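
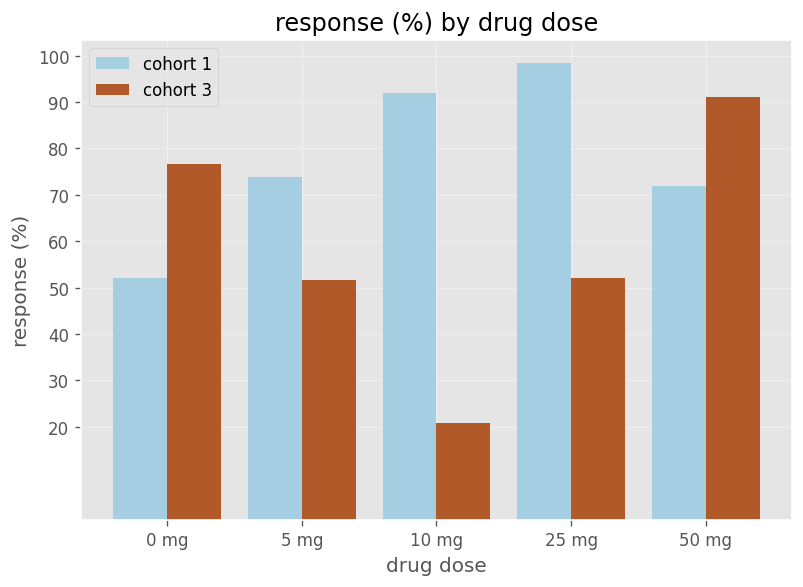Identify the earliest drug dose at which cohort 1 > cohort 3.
0 mg: cohort 1 ≈ 50 vs cohort 3 ≈ 80 (not yet); 5 mg: cohort 1 ≈ 70 vs cohort 3 ≈ 50 (first crossover).

5 mg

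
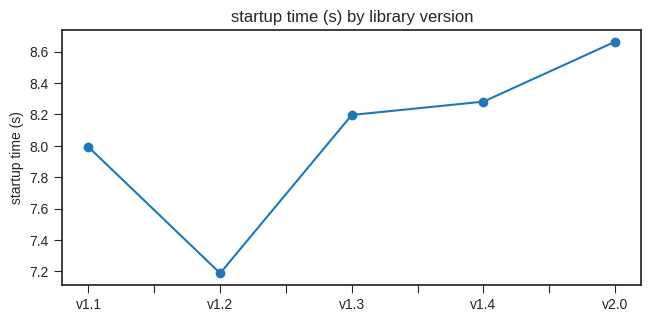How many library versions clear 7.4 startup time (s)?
Above 7.4: v1.1, v1.3, v1.4, v2.0.

4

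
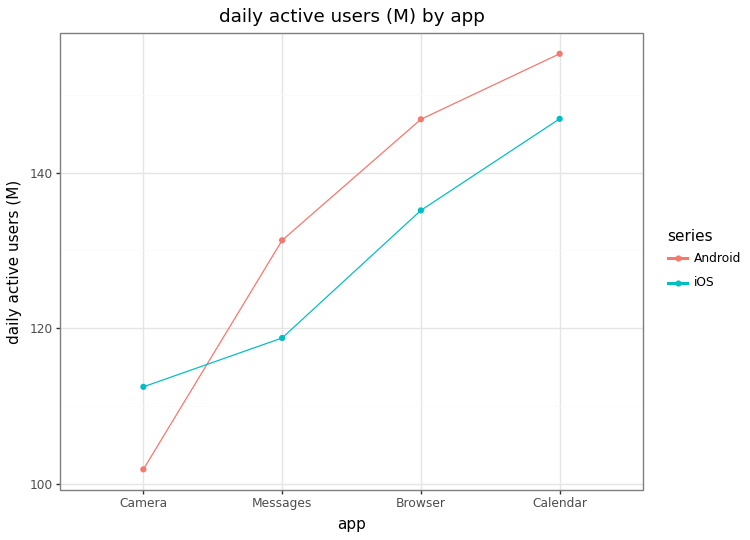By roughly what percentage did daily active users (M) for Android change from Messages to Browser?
≈ +11.5%

Messages ≈ 130, Browser ≈ 145; (145 − 130) / 130 ≈ +11.5%.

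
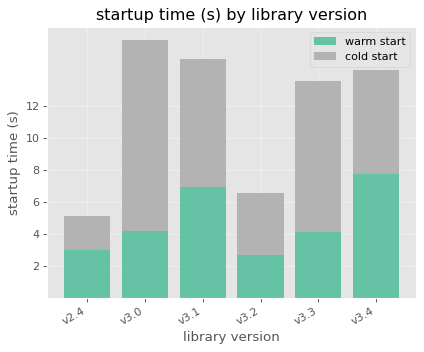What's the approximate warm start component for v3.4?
≈ 8

warm start top ≈ 8, bottom ≈ 0; segment ≈ 8.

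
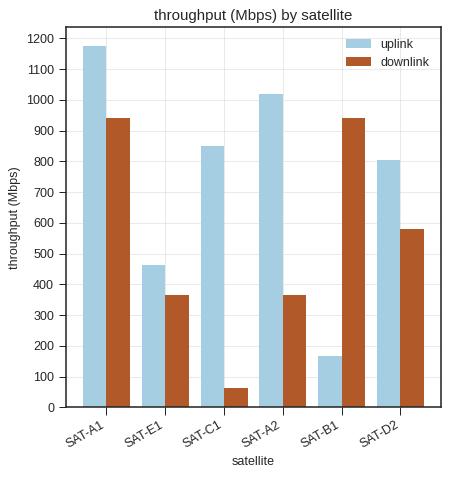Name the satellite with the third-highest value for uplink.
SAT-C1

Top 4 for uplink: SAT-A1 ≈ 1200, SAT-A2 ≈ 1000, SAT-C1 ≈ 900, SAT-D2 ≈ 800.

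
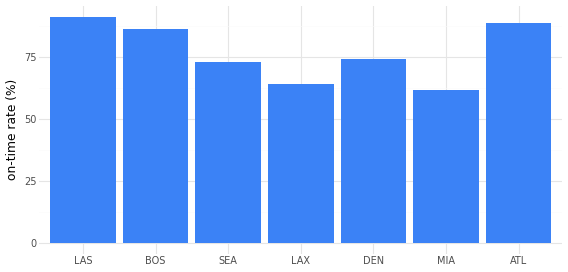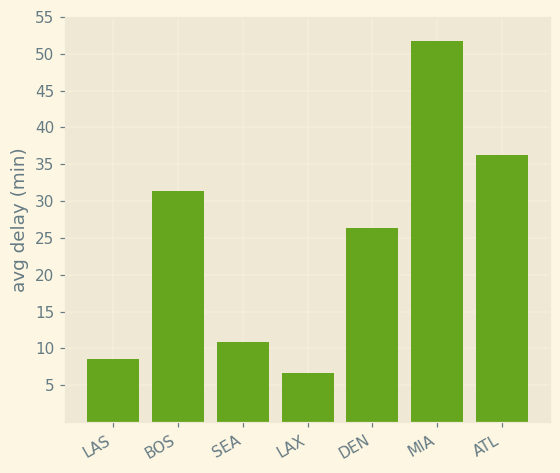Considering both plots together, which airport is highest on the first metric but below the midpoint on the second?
LAS

Chart 2 median avg delay (min) ≈ 25; below-median airports: LAS, SEA, LAX. Among those, LAS has the highest on-time rate (%) (≈ 90).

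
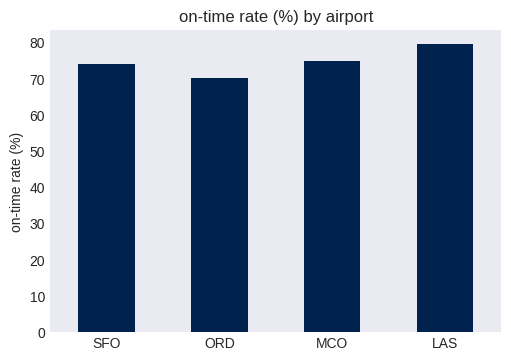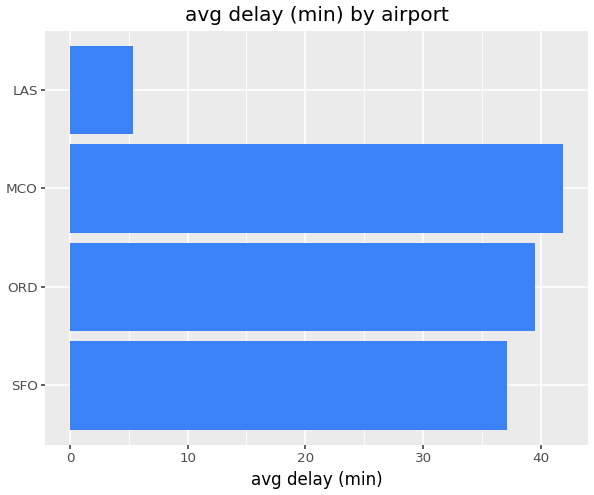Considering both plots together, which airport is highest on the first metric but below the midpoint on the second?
Chart 2 median avg delay (min) ≈ 40; below-median airports: SFO, LAS. Among those, LAS has the highest on-time rate (%) (≈ 80).

LAS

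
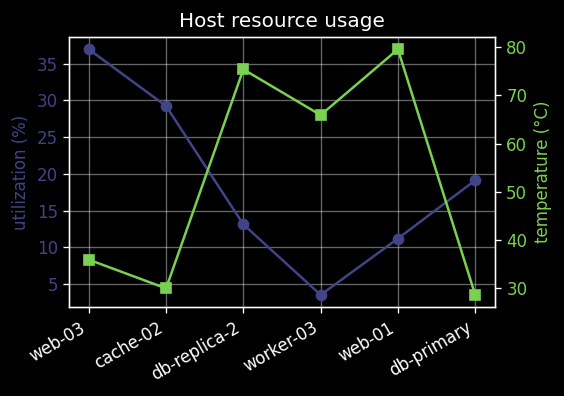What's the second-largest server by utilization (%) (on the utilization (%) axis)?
cache-02

Top 3 (on the utilization (%) axis): web-03 ≈ 35, cache-02 ≈ 30, db-primary ≈ 20.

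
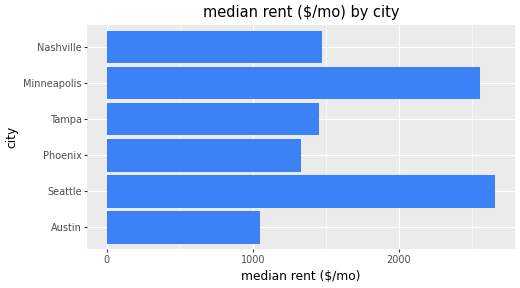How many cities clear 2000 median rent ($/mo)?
Above 2000: Seattle, Minneapolis.

2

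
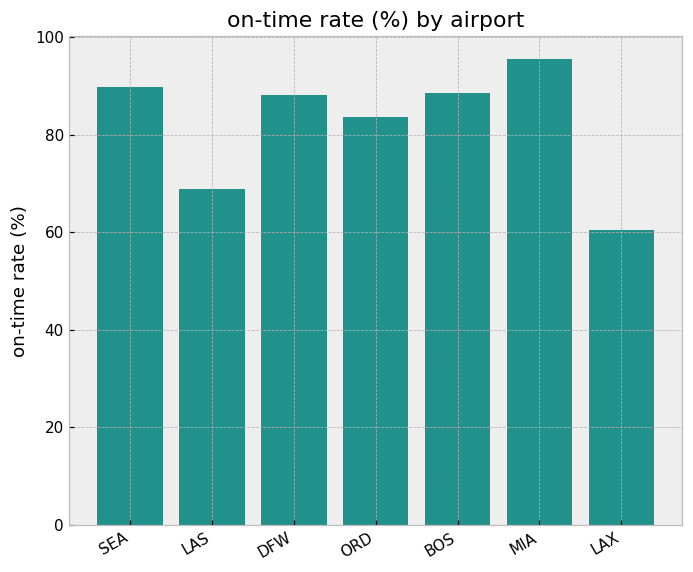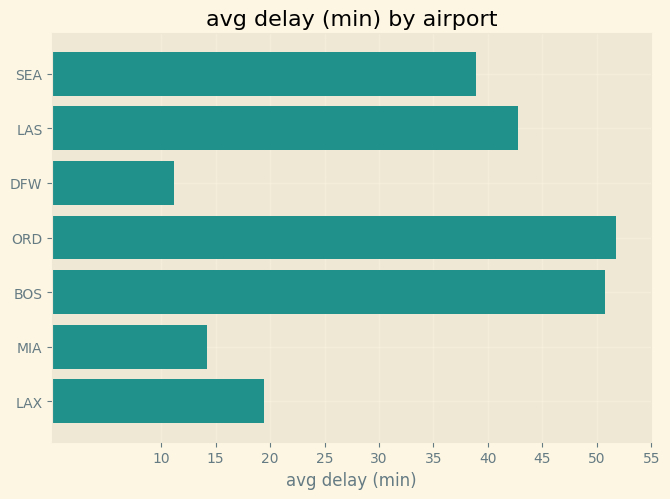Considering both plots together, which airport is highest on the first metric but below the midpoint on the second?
Chart 2 median avg delay (min) ≈ 40; below-median airports: DFW, MIA, LAX. Among those, MIA has the highest on-time rate (%) (≈ 100).

MIA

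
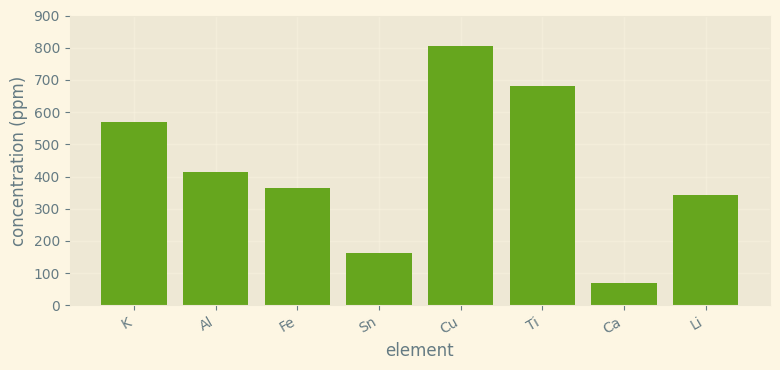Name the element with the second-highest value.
Ti

Top 3: Cu ≈ 800, Ti ≈ 700, K ≈ 600.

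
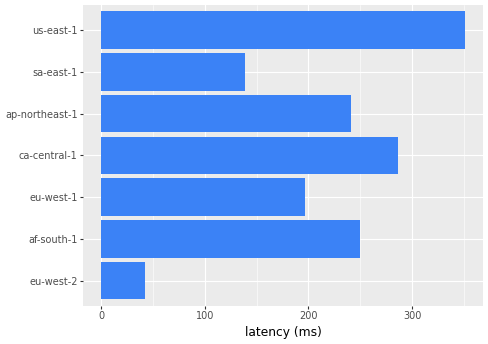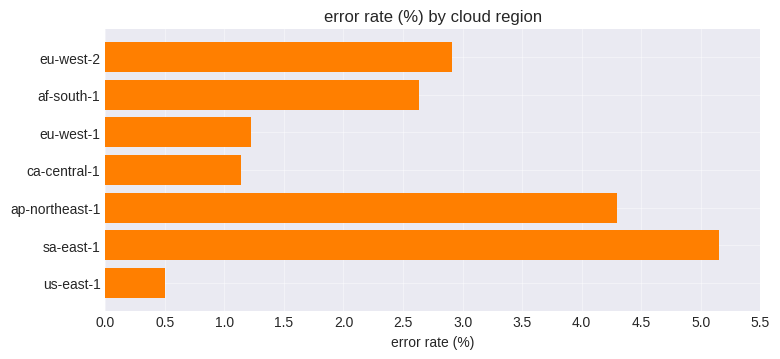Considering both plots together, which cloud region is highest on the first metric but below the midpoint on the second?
us-east-1

Chart 2 median error rate (%) ≈ 2.5; below-median cloud regions: eu-west-1, ca-central-1, us-east-1. Among those, us-east-1 has the highest latency (ms) (≈ 350).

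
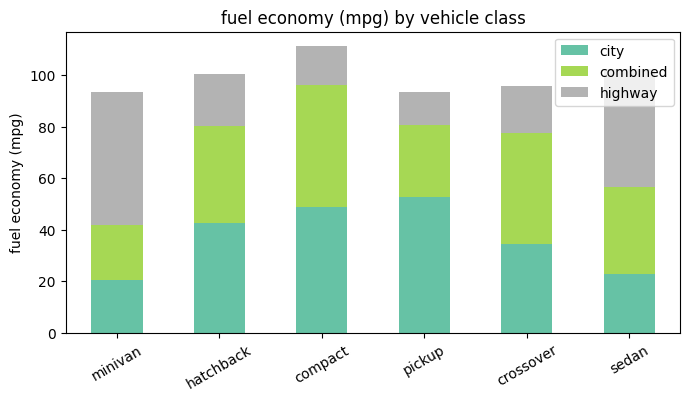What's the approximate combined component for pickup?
≈ 30

combined top ≈ 80, bottom ≈ 50; segment ≈ 30.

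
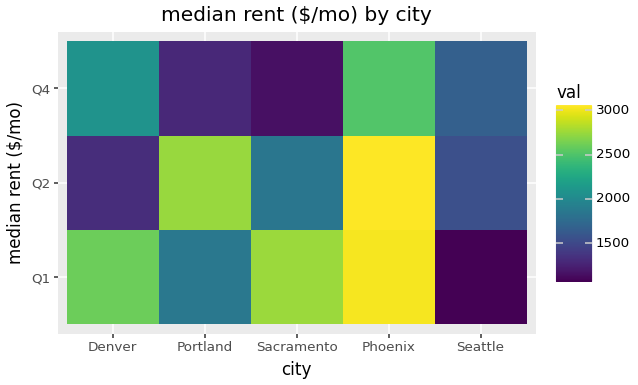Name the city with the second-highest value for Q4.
Top 3 for Q4: Phoenix ≈ 2600, Denver ≈ 2000, Seattle ≈ 1600.

Denver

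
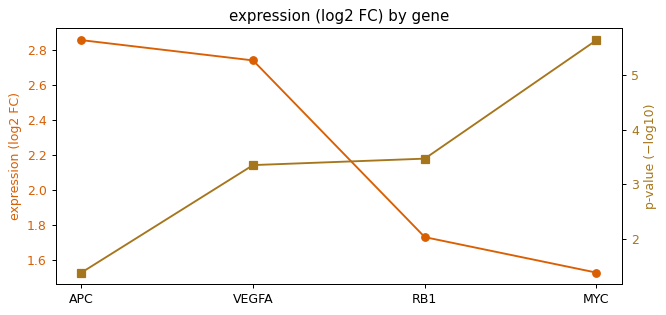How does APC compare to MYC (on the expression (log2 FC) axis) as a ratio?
≈ 1.75×

APC ≈ 2.8, MYC ≈ 1.6; 2.8/1.6 ≈ 1.75.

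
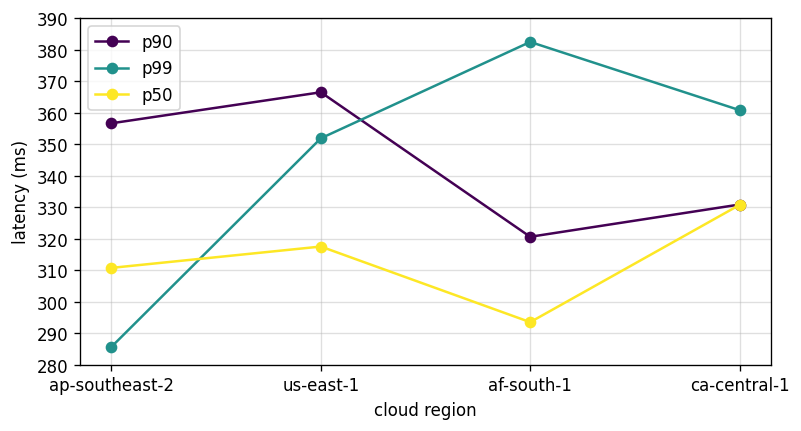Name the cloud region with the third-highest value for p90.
ca-central-1

Top 4 for p90: us-east-1 ≈ 370, ap-southeast-2 ≈ 360, ca-central-1 ≈ 330, af-south-1 ≈ 320.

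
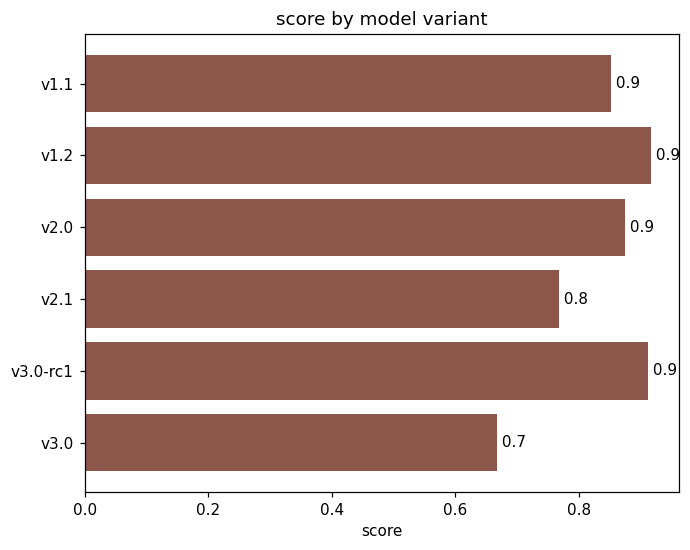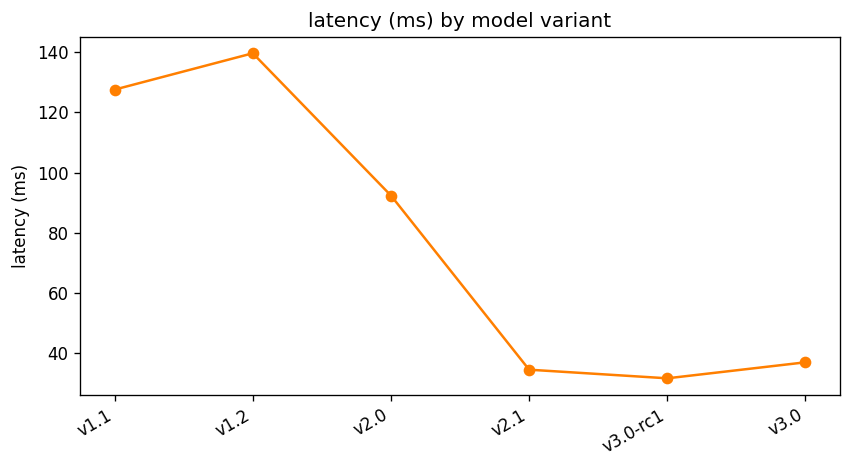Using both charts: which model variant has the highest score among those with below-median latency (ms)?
Chart 2 median latency (ms) ≈ 60; below-median model variants: v2.1, v3.0-rc1, v3.0. Among those, v3.0-rc1 has the highest score (≈ 0.9).

v3.0-rc1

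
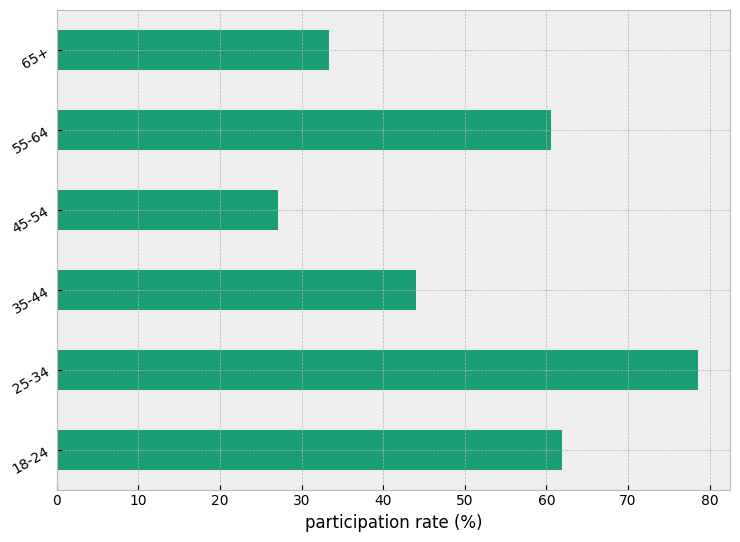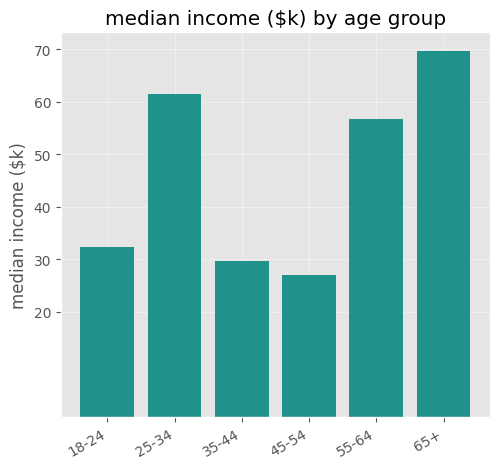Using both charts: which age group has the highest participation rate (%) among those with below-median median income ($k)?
18-24

Chart 2 median median income ($k) ≈ 40; below-median age groups: 18-24, 35-44, 45-54. Among those, 18-24 has the highest participation rate (%) (≈ 60).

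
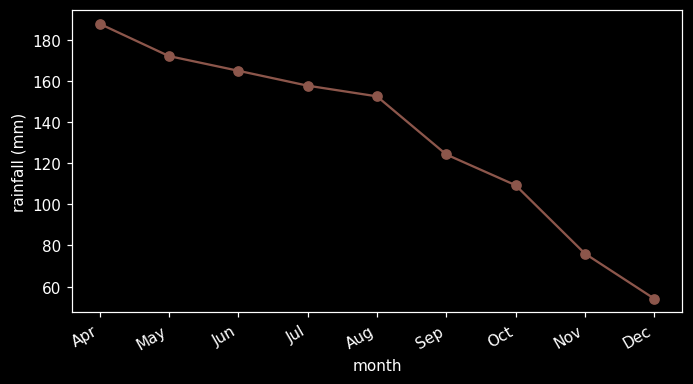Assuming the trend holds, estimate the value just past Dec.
Last three: 100, 80, 60 → slope ≈ -20/step → next ≈ 40.

≈ 40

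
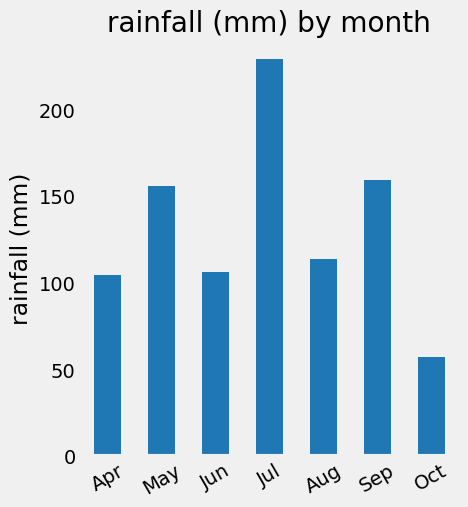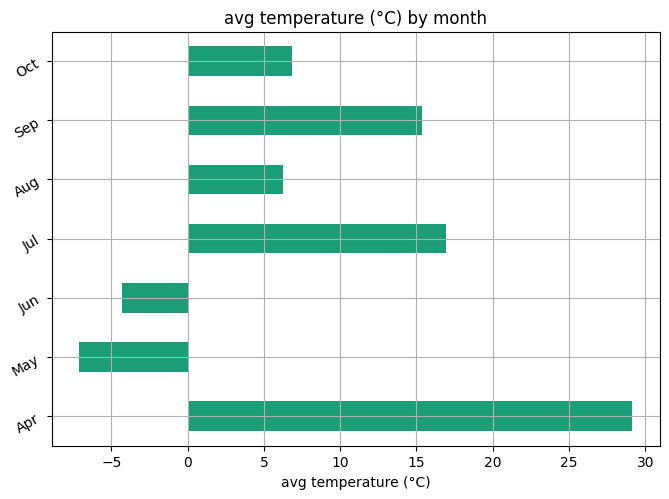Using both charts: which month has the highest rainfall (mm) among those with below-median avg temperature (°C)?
May

Chart 2 median avg temperature (°C) ≈ 5; below-median months: May, Jun, Aug. Among those, May has the highest rainfall (mm) (≈ 150).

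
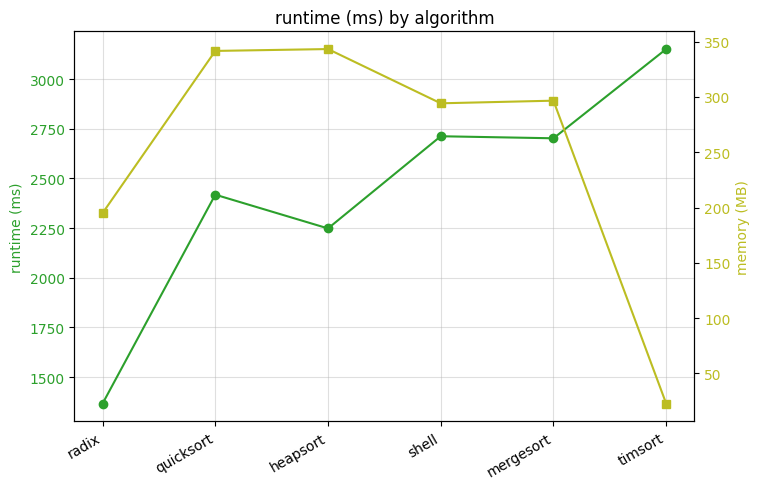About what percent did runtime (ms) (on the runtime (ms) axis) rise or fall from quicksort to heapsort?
quicksort ≈ 2400, heapsort ≈ 2200; (2200 − 2400) / 2400 ≈ -8.3%.

≈ -8.3%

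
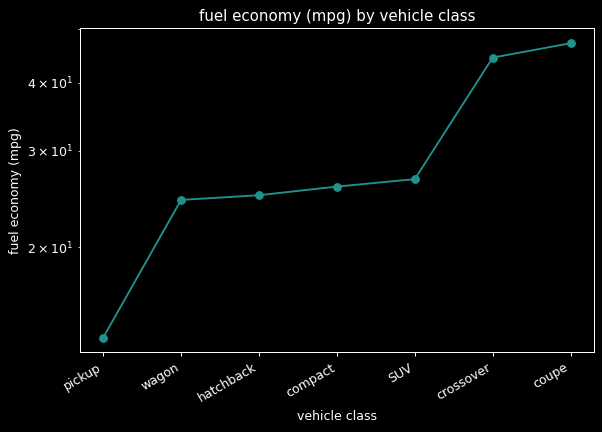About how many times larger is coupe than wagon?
≈ 1.8×

coupe ≈ 45, wagon ≈ 25; 45/25 ≈ 1.8.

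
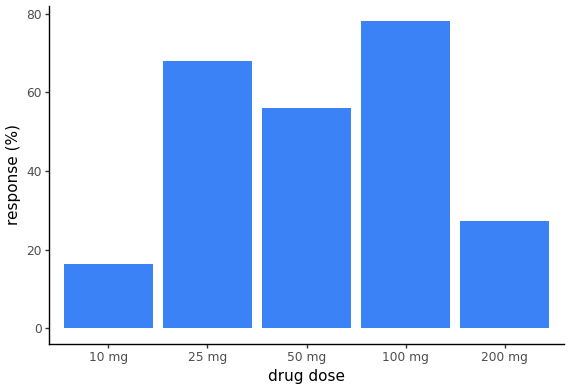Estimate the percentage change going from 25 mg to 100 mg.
25 mg ≈ 70, 100 mg ≈ 80; (80 − 70) / 70 ≈ +14.3%.

≈ +14.3%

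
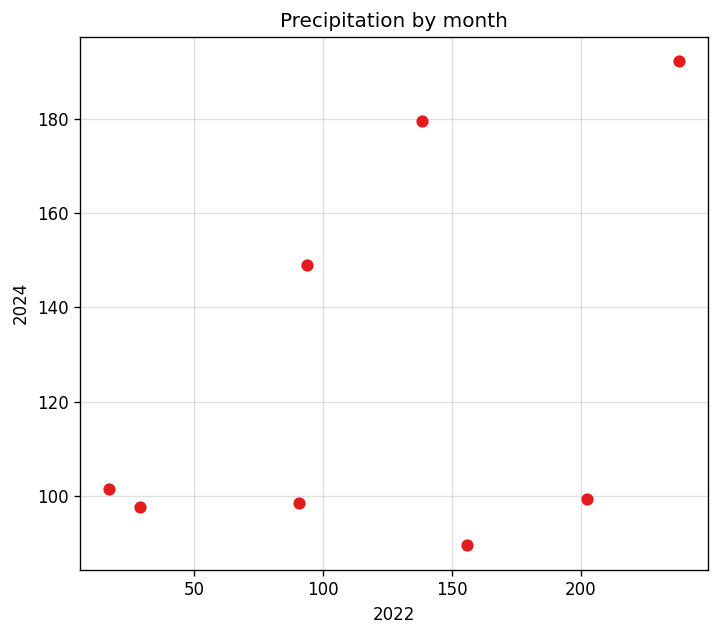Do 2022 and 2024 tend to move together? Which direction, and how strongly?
Points are positively correlated; moderate (|r| ≈ 0.5).

positive, moderate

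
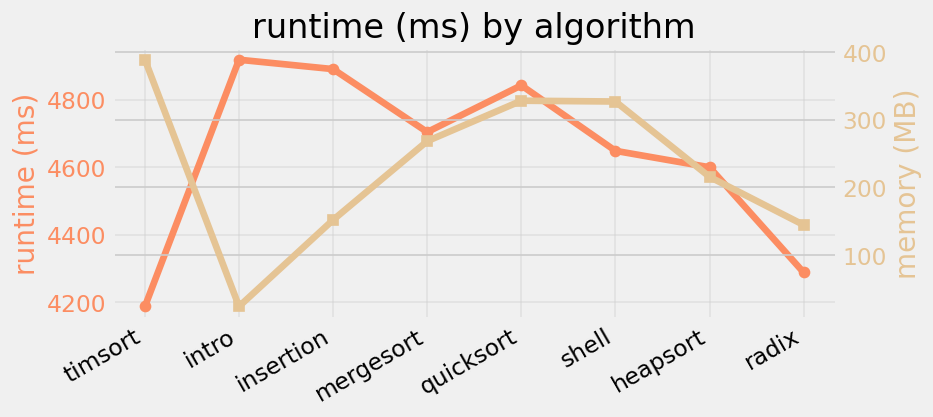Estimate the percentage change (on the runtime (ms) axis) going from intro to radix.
intro ≈ 4900, radix ≈ 4300; (4300 − 4900) / 4900 ≈ -12.2%.

≈ -12.2%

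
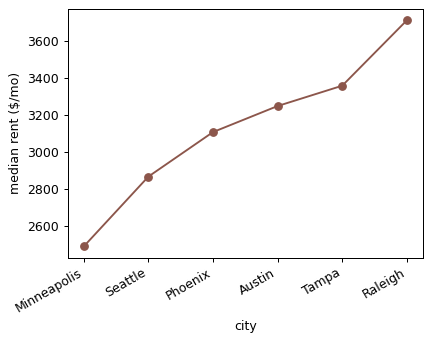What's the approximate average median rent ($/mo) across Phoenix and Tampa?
≈ 3300

(3200 + 3400) / 2 ≈ 3300.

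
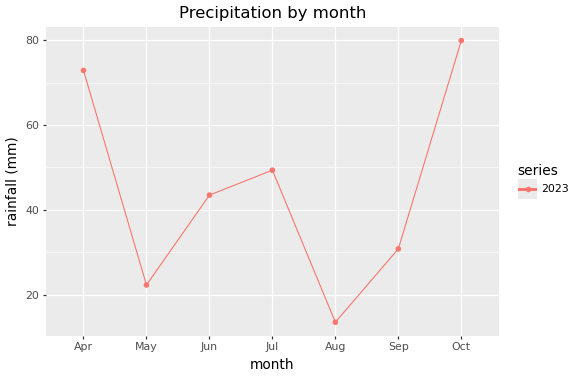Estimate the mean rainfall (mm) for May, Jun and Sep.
(20 + 40 + 30) / 3 ≈ 30.

≈ 30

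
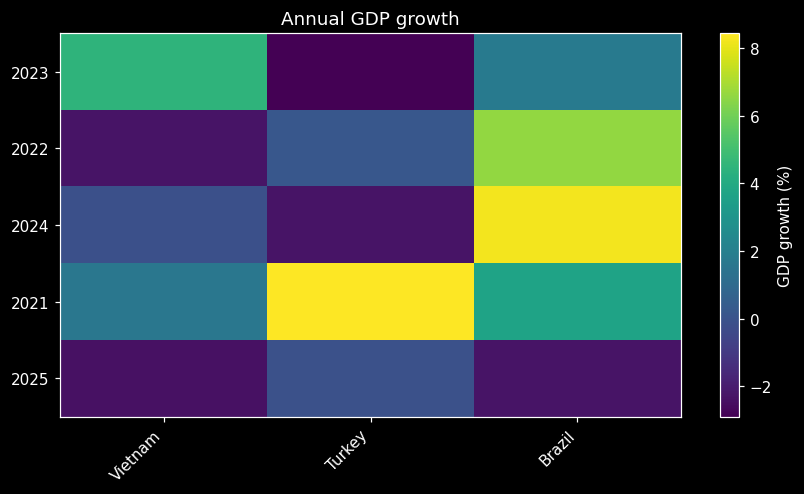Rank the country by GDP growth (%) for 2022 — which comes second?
Top 3 for 2022: Brazil ≈ 7, Turkey ≈ 0, Vietnam ≈ -2.

Turkey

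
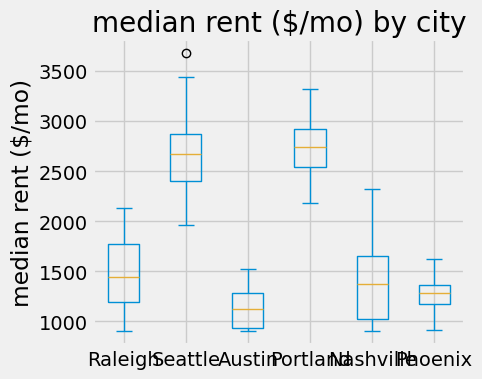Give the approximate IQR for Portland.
Q3 ≈ 3000, Q1 ≈ 2600; IQR ≈ 400.

≈ 400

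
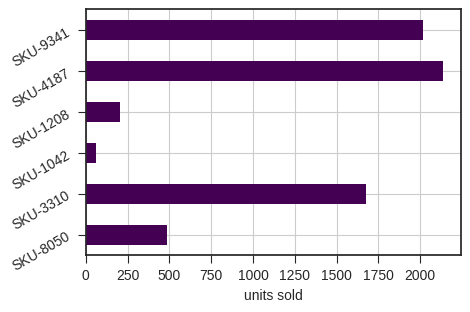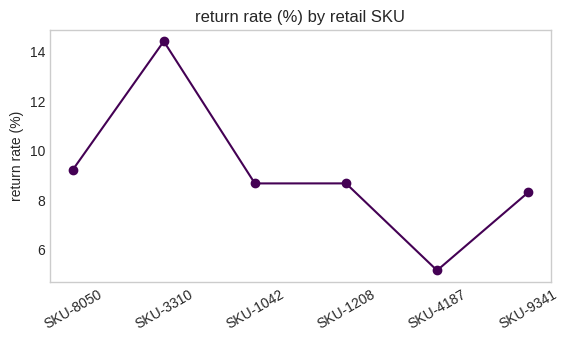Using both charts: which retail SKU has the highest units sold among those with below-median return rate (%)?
SKU-4187

Chart 2 median return rate (%) ≈ 8; below-median retail SKUs: SKU-1042, SKU-4187, SKU-9341. Among those, SKU-4187 has the highest units sold (≈ 2200).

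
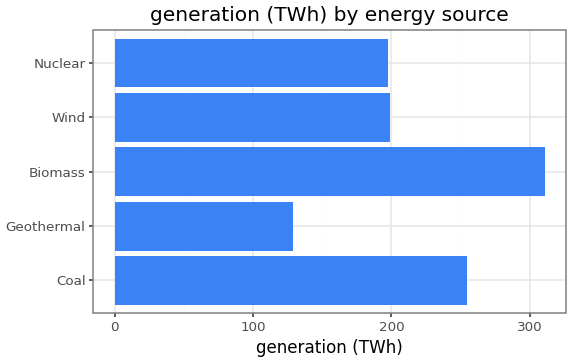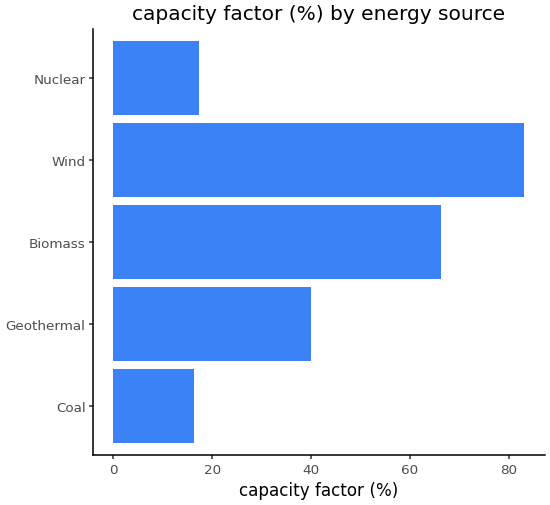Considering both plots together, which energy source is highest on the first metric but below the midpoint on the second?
Coal

Chart 2 median capacity factor (%) ≈ 40; below-median energy sources: Coal, Nuclear. Among those, Coal has the highest generation (TWh) (≈ 250).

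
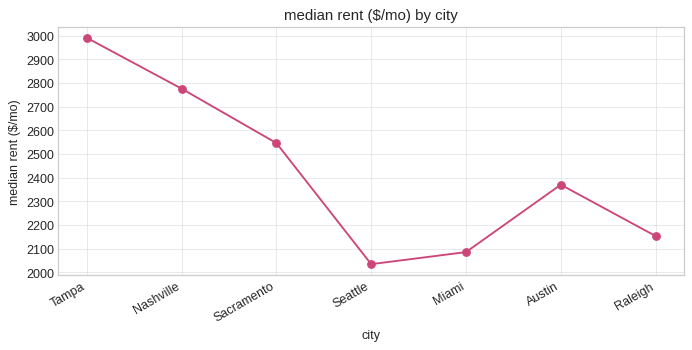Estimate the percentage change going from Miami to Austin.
Miami ≈ 2100, Austin ≈ 2400; (2400 − 2100) / 2100 ≈ +14.3%.

≈ +14.3%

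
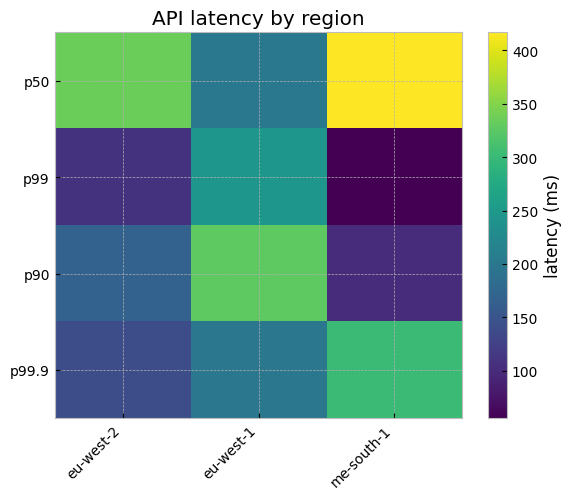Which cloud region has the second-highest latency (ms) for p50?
Top 3 for p50: me-south-1 ≈ 400, eu-west-2 ≈ 350, eu-west-1 ≈ 200.

eu-west-2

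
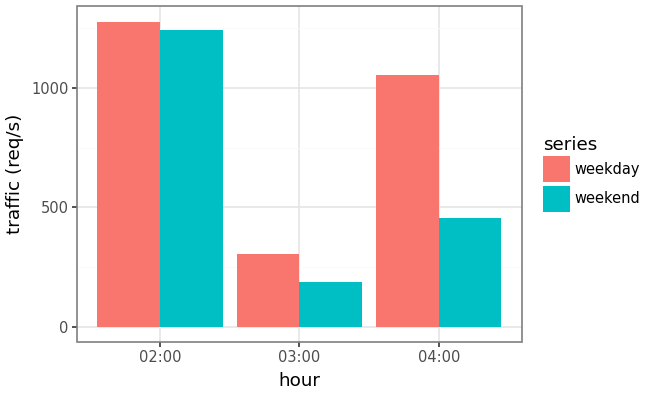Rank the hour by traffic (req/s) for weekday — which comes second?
Top 3 for weekday: 02:00 ≈ 1200, 04:00 ≈ 1000, 03:00 ≈ 400.

04:00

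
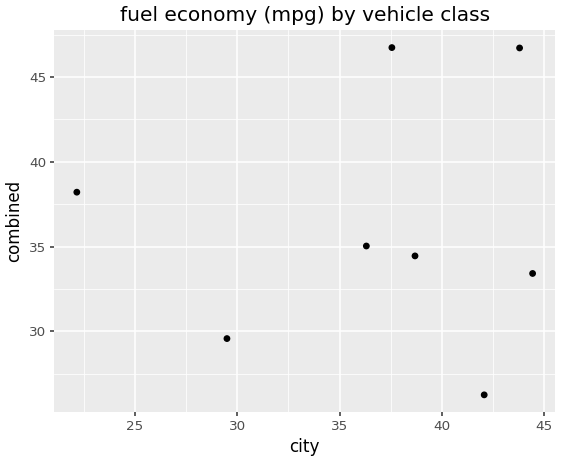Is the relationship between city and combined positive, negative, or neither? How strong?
Points are roughly uncorrelated; weak (|r| ≈ 0.1).

no clear correlation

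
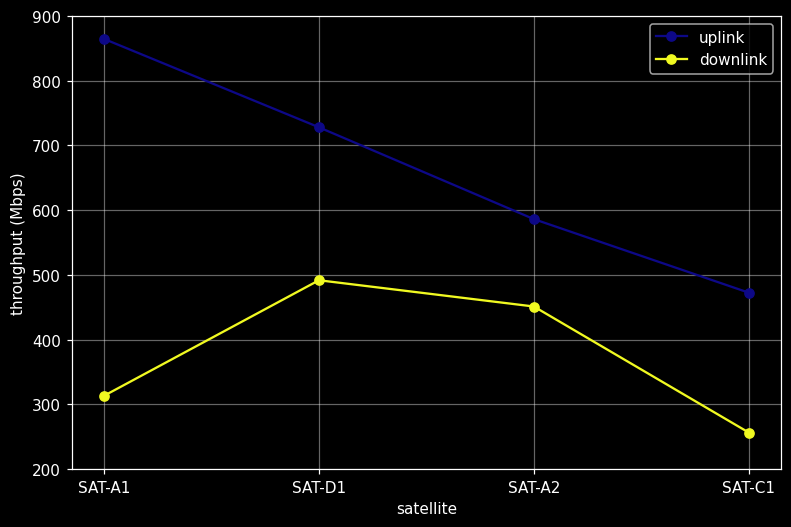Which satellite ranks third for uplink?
Top 4 for uplink: SAT-A1 ≈ 900, SAT-D1 ≈ 700, SAT-A2 ≈ 600, SAT-C1 ≈ 500.

SAT-A2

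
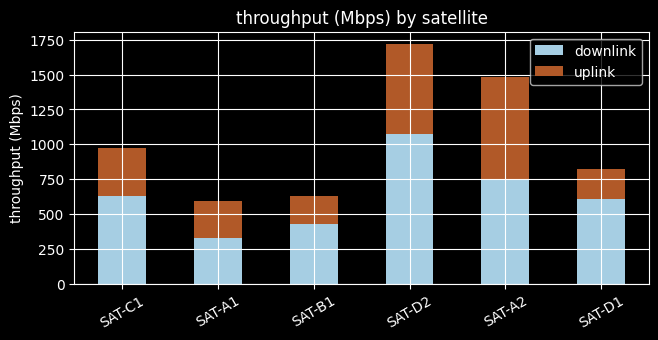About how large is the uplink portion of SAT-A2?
uplink top ≈ 1400, bottom ≈ 800; segment ≈ 600.

≈ 600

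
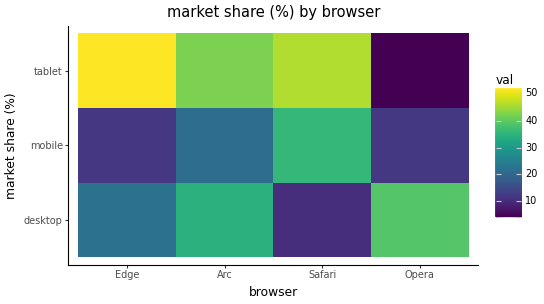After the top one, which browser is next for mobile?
Top 3 for mobile: Safari ≈ 35, Arc ≈ 20, Opera ≈ 10.

Arc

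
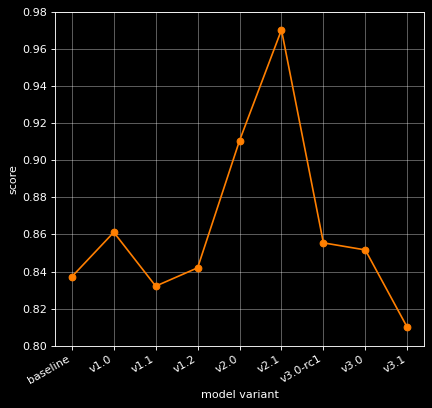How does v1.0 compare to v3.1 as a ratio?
≈ 1.07×

v1.0 ≈ 0.86, v3.1 ≈ 0.80; 0.86/0.80 ≈ 1.07.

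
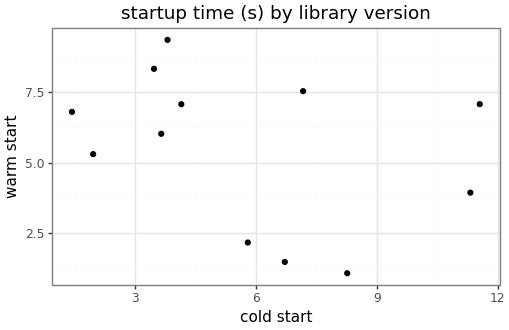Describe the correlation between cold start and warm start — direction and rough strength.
Points are negatively correlated; weak (|r| ≈ 0.3).

negative, weak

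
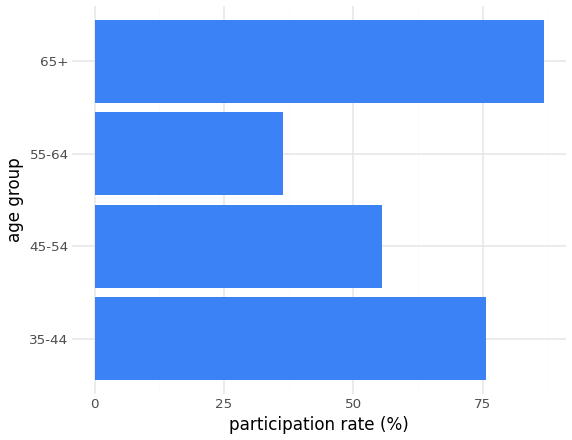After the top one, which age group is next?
Top 3: 65+ ≈ 90, 35-44 ≈ 80, 45-54 ≈ 60.

35-44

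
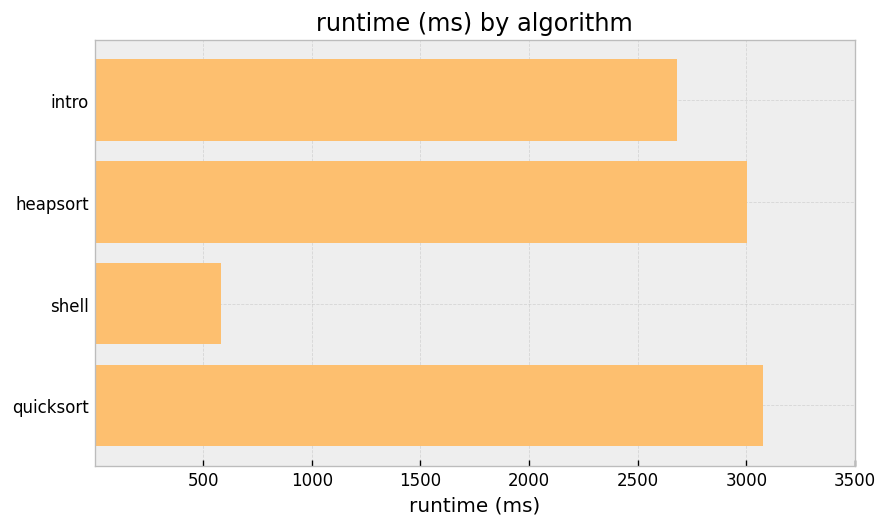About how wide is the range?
Max quicksort ≈ 3000, min shell ≈ 500; range ≈ 2500.

≈ 2500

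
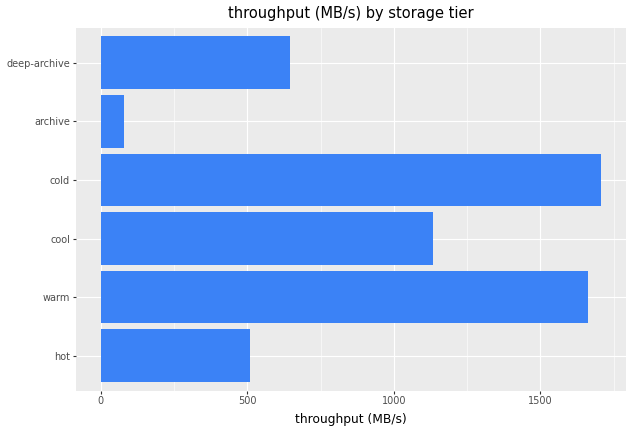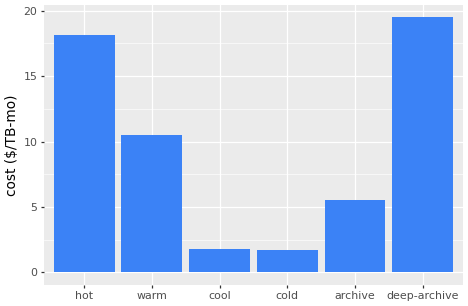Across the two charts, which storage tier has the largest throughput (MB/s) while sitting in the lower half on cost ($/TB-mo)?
cold

Chart 2 median cost ($/TB-mo) ≈ 8; below-median storage tiers: cool, cold, archive. Among those, cold has the highest throughput (MB/s) (≈ 1800).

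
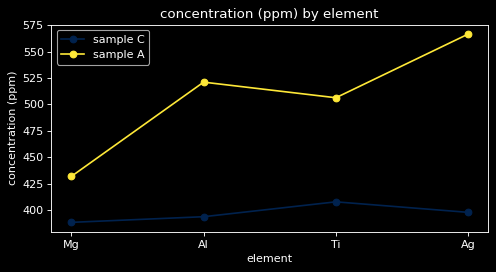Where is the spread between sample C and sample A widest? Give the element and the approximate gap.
Ag, ≈ 160 ppm

Ag: sample C ≈ 400, sample A ≈ 560 → gap ≈ 160. Next-largest (Al) is only ≈ 120.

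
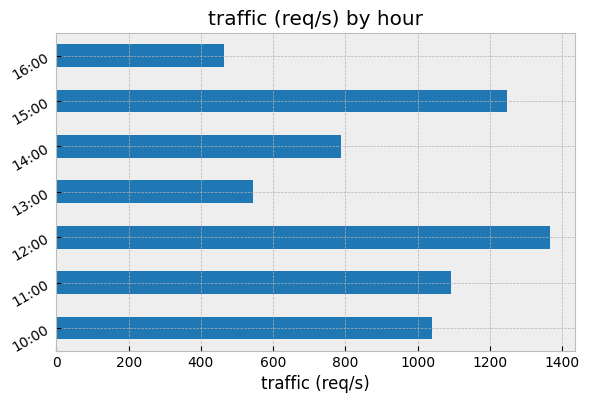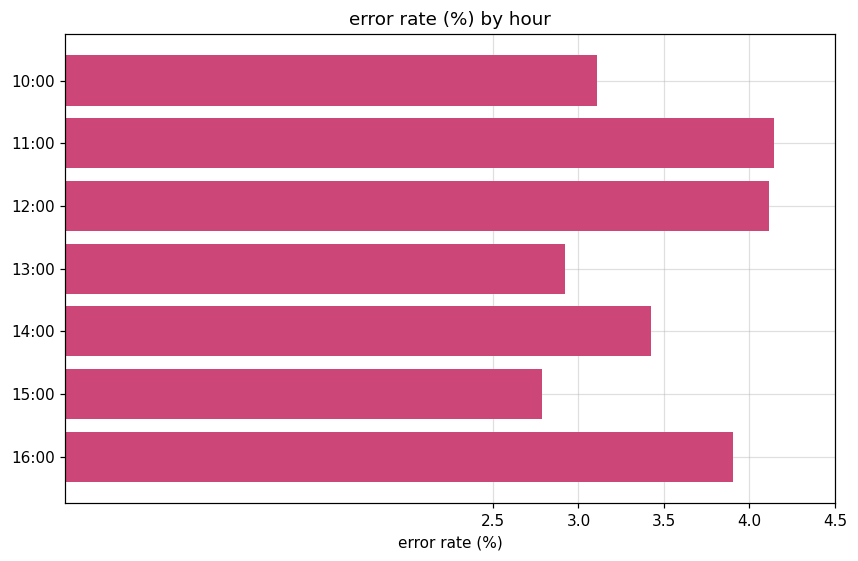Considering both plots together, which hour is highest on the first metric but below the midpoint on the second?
Chart 2 median error rate (%) ≈ 3.5; below-median hours: 10:00, 13:00, 15:00. Among those, 15:00 has the highest traffic (req/s) (≈ 1200).

15:00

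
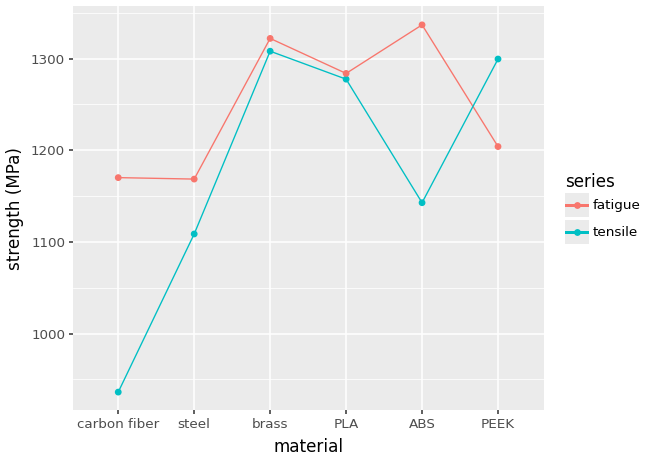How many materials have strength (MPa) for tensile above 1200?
3

Above 1200: brass, PLA, PEEK.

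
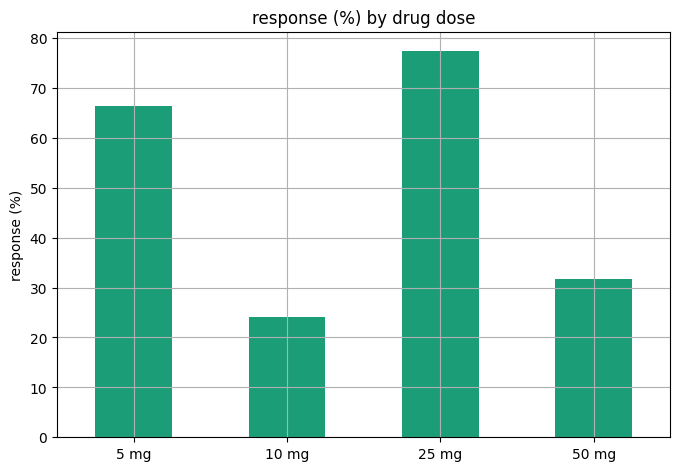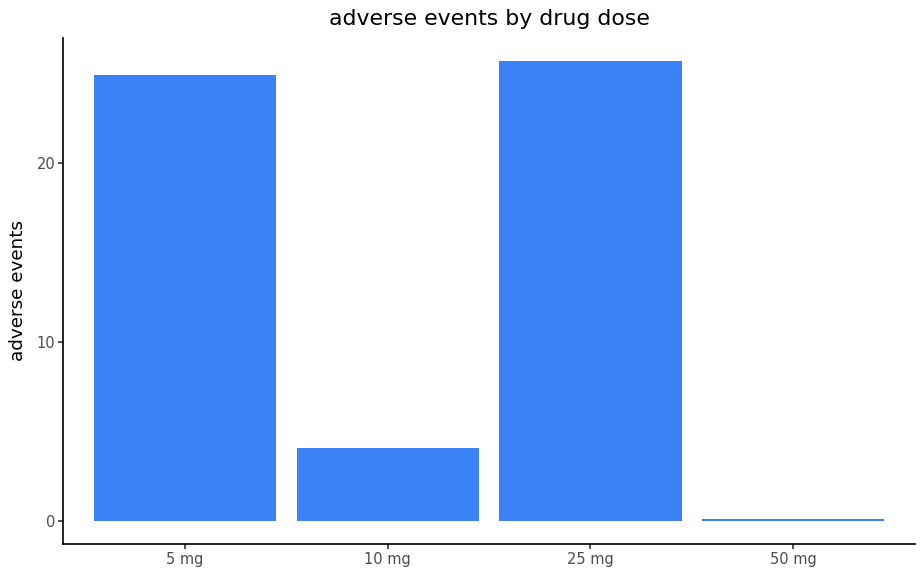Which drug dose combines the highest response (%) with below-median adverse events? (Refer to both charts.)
50 mg

Chart 2 median adverse events ≈ 15; below-median drug doses: 10 mg, 50 mg. Among those, 50 mg has the highest response (%) (≈ 30).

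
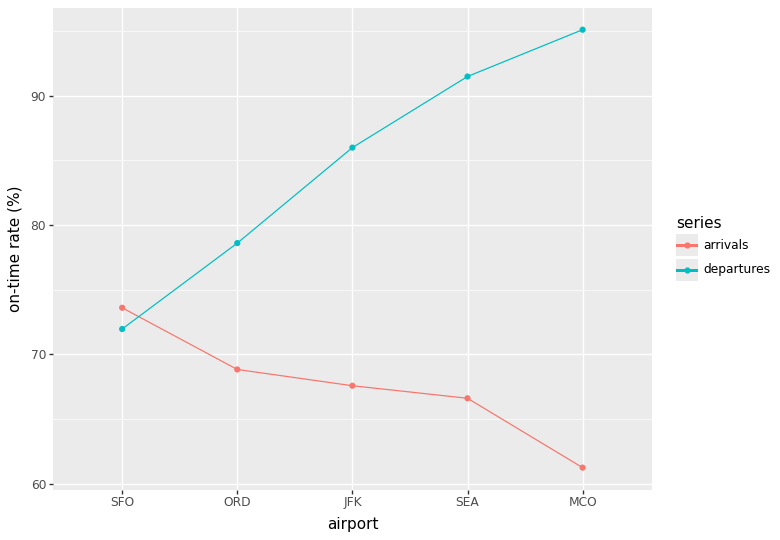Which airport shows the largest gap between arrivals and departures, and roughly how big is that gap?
MCO, ≈ 35 %

MCO: arrivals ≈ 60, departures ≈ 95 → gap ≈ 35. Next-largest (SEA) is only ≈ 25.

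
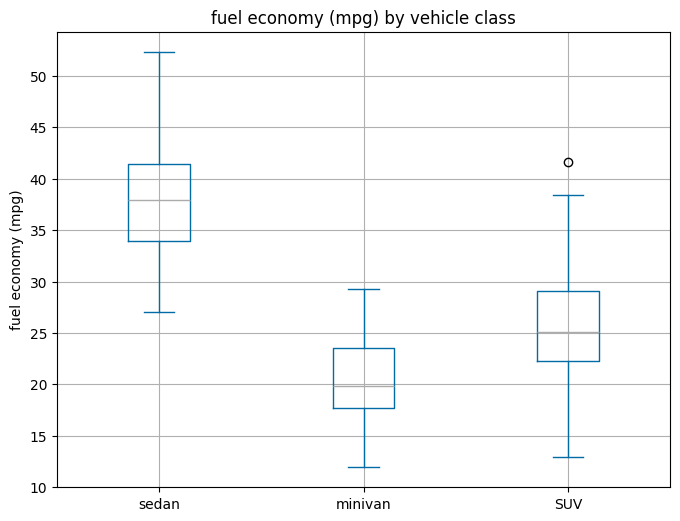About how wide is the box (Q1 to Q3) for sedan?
Q3 ≈ 42, Q1 ≈ 34; IQR ≈ 8.

≈ 8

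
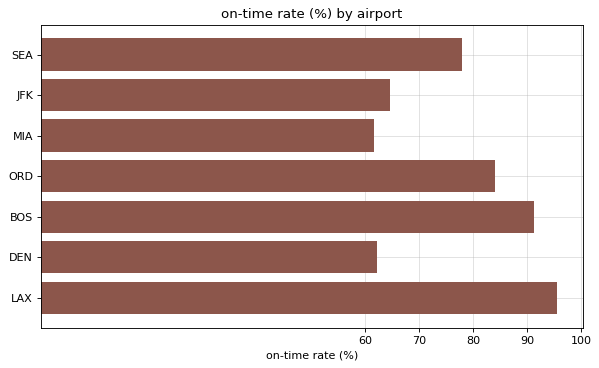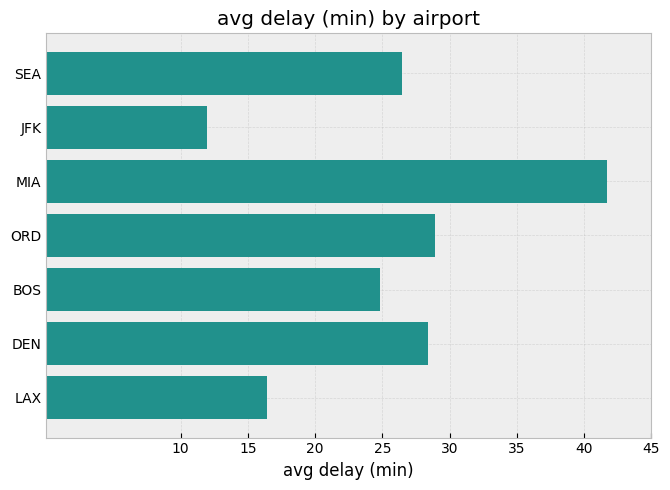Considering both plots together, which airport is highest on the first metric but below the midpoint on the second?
Chart 2 median avg delay (min) ≈ 25; below-median airports: JFK, BOS, LAX. Among those, LAX has the highest on-time rate (%) (≈ 100).

LAX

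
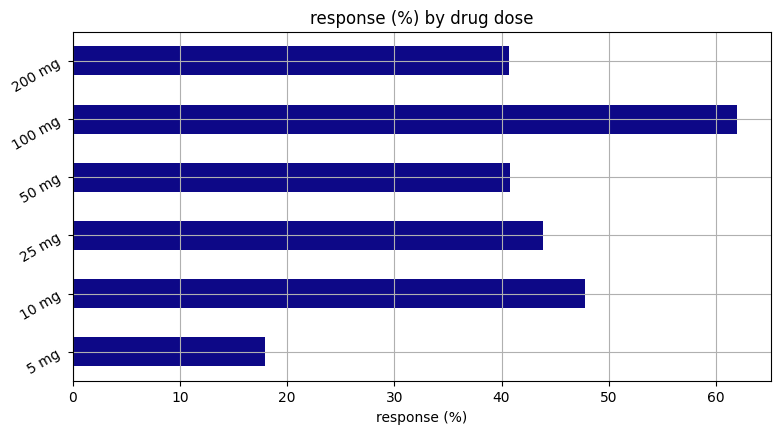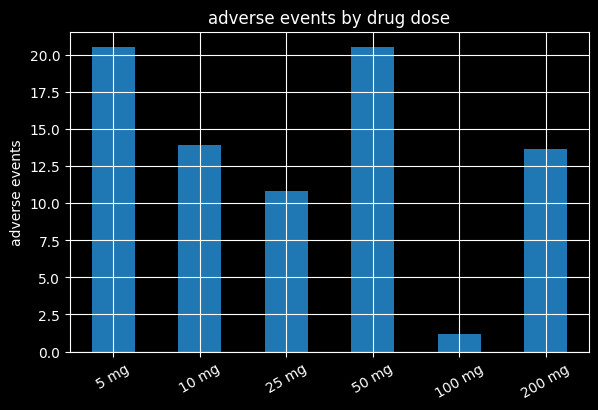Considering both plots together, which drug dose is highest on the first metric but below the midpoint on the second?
Chart 2 median adverse events ≈ 14; below-median drug doses: 25 mg, 100 mg, 200 mg. Among those, 100 mg has the highest response (%) (≈ 60).

100 mg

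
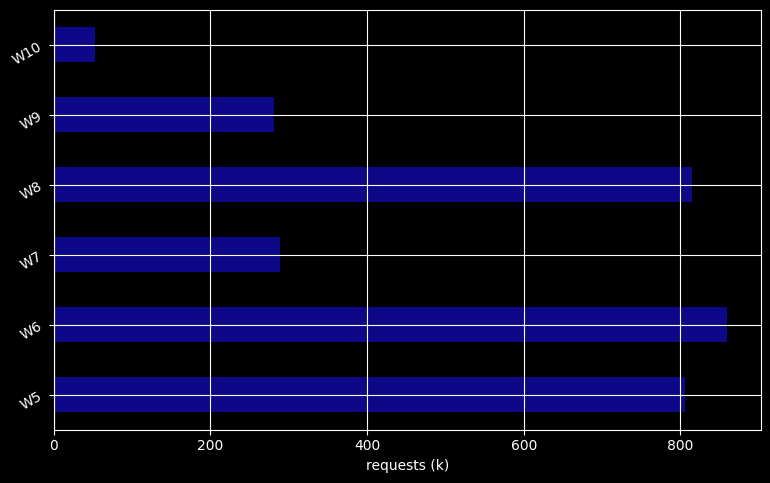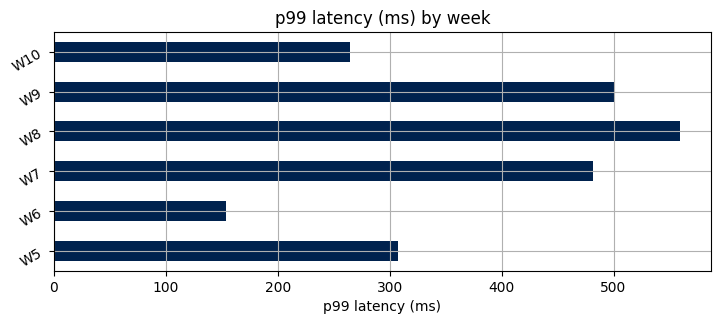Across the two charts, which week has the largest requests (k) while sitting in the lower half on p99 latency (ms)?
Chart 2 median p99 latency (ms) ≈ 400; below-median weeks: W5, W6, W10. Among those, W6 has the highest requests (k) (≈ 900).

W6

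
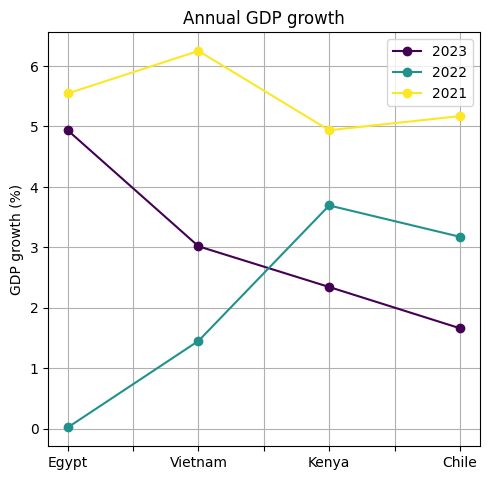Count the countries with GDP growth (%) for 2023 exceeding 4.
Above 4: Egypt.

1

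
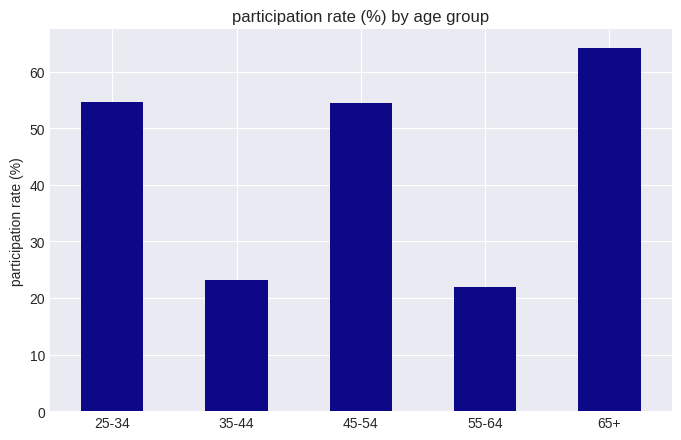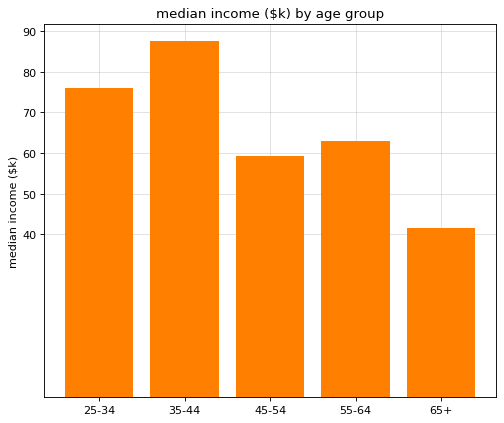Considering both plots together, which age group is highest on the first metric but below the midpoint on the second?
Chart 2 median median income ($k) ≈ 60; below-median age groups: 45-54, 65+. Among those, 65+ has the highest participation rate (%) (≈ 60).

65+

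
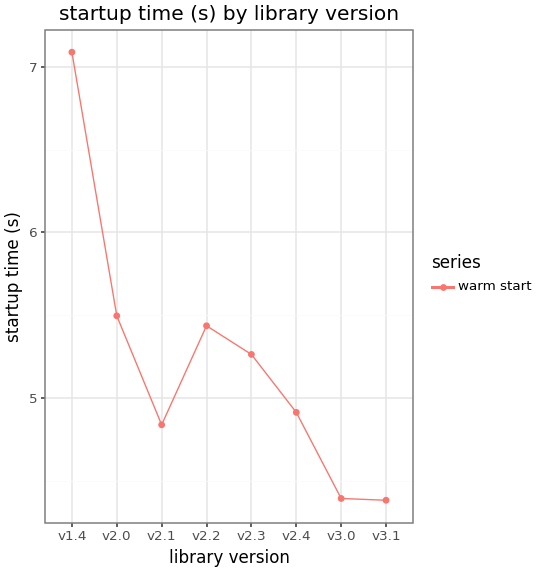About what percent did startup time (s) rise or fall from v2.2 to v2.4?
≈ -9.1%

v2.2 ≈ 5.5, v2.4 ≈ 5.0; (5.0 − 5.5) / 5.5 ≈ -9.1%.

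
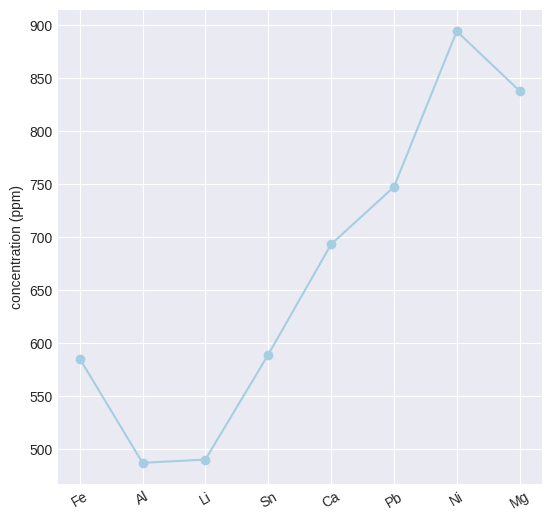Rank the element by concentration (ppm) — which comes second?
Top 3: Ni ≈ 900, Mg ≈ 850, Pb ≈ 750.

Mg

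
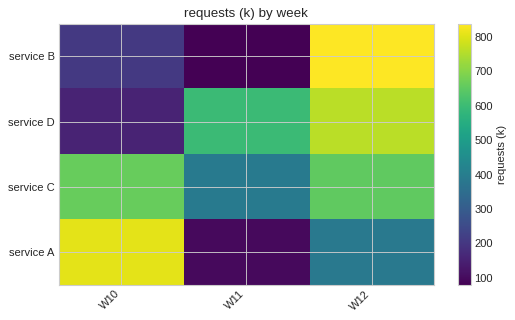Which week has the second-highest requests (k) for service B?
Top 3 for service B: W12 ≈ 800, W10 ≈ 200, W11 ≈ 100.

W10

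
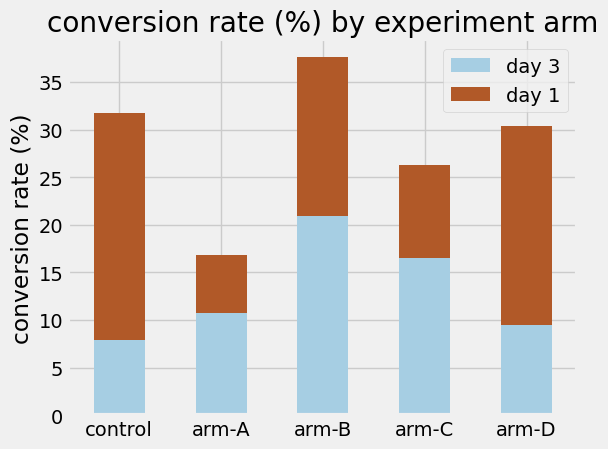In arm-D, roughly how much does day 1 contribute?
day 1 top ≈ 30, bottom ≈ 10; segment ≈ 20.

≈ 20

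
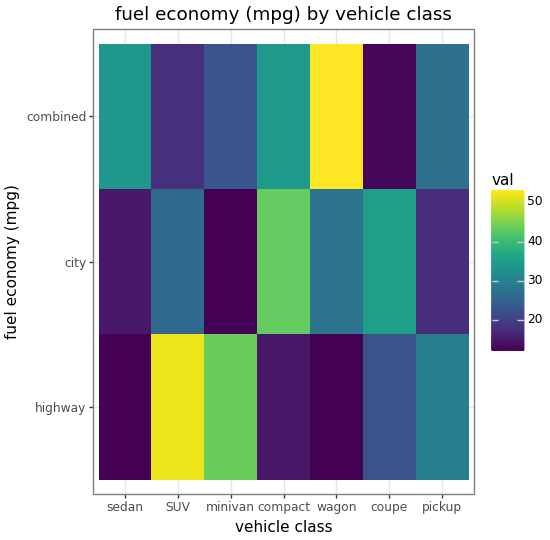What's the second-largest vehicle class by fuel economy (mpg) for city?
Top 3 for city: compact ≈ 45, coupe ≈ 35, wagon ≈ 30.

coupe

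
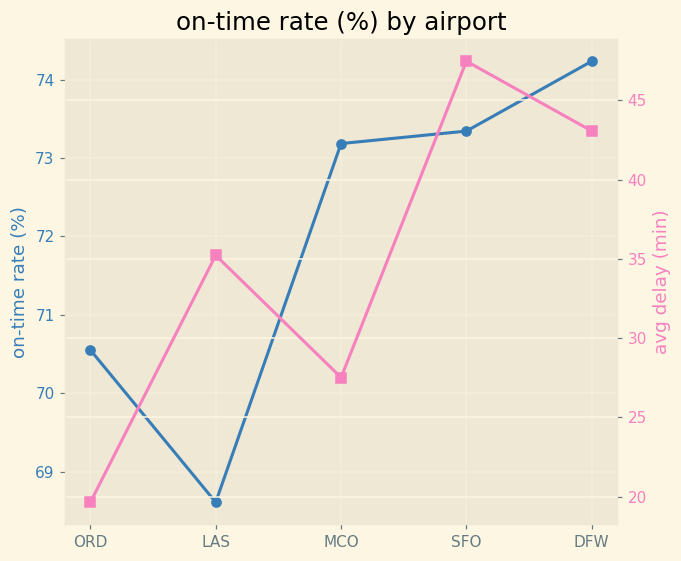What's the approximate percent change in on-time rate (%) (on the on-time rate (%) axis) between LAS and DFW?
≈ +8%

LAS ≈ 68.5, DFW ≈ 74.0; (74.0 − 68.5) / 68.5 ≈ +8%.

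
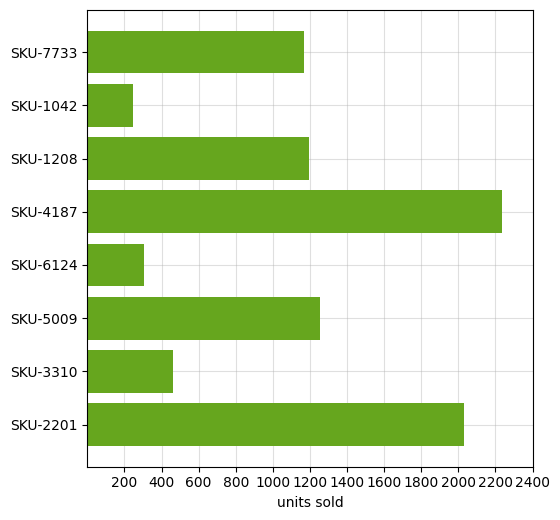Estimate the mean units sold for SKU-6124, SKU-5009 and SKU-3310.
(400 + 1200 + 400) / 3 ≈ 667.

≈ 667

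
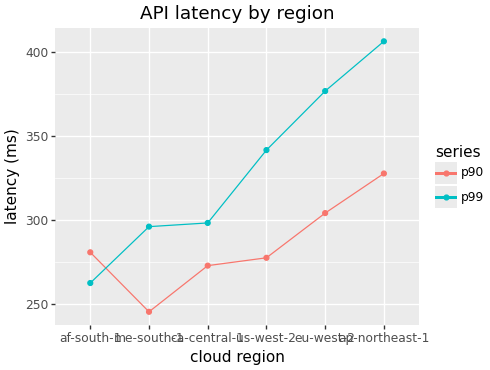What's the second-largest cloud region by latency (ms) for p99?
eu-west-2

Top 3 for p99: ap-northeast-1 ≈ 400, eu-west-2 ≈ 380, us-west-2 ≈ 340.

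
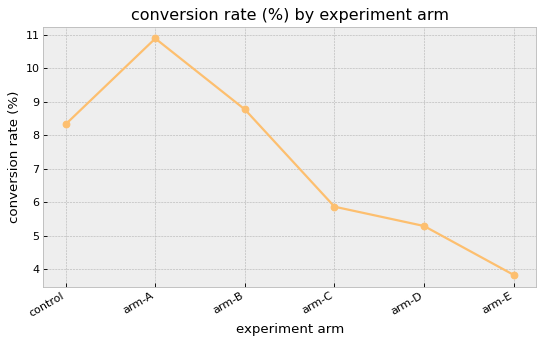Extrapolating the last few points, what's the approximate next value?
≈ 3

Last three: 6, 5, 4 → slope ≈ -1/step → next ≈ 3.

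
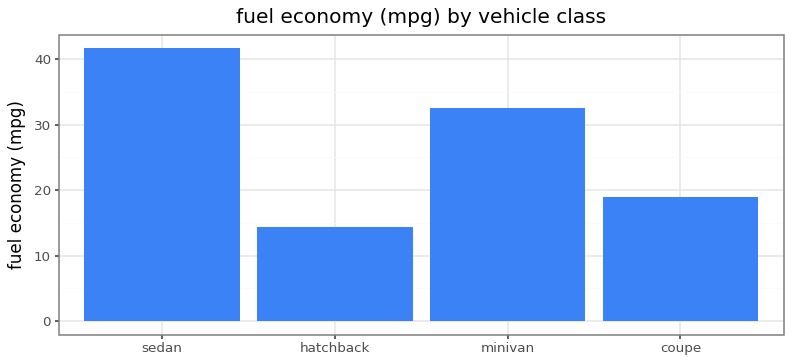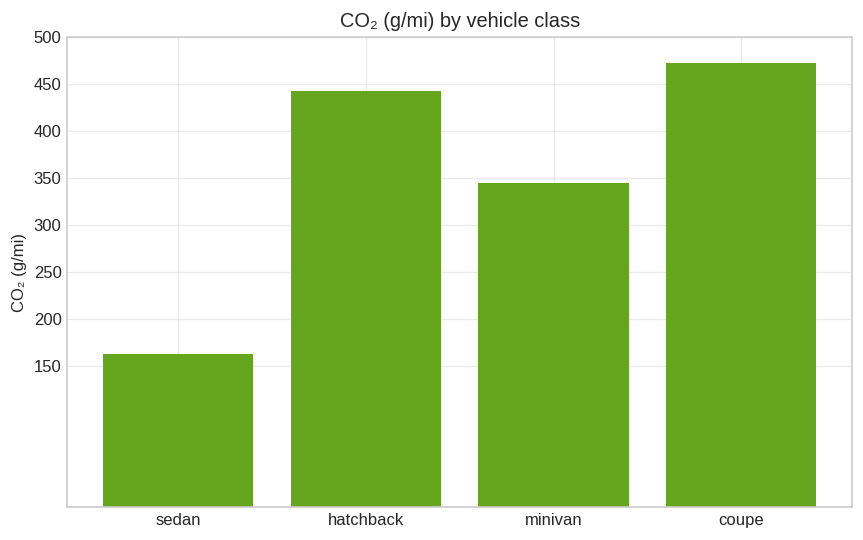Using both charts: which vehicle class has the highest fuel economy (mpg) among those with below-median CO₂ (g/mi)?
sedan

Chart 2 median CO₂ (g/mi) ≈ 400; below-median vehicle classes: sedan, minivan. Among those, sedan has the highest fuel economy (mpg) (≈ 40).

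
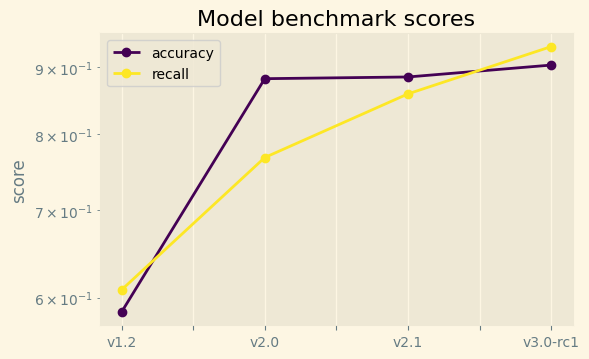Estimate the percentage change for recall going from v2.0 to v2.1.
≈ +13.3%

v2.0 ≈ 0.75, v2.1 ≈ 0.85; (0.85 − 0.75) / 0.75 ≈ +13.3%.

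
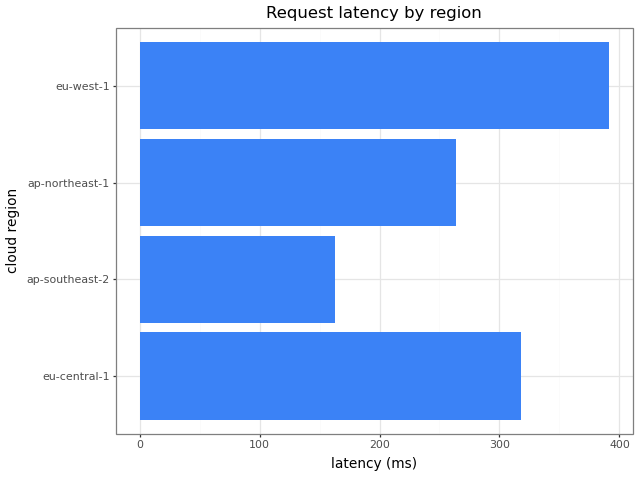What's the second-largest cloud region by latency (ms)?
Top 3: eu-west-1 ≈ 400, eu-central-1 ≈ 300, ap-northeast-1 ≈ 250.

eu-central-1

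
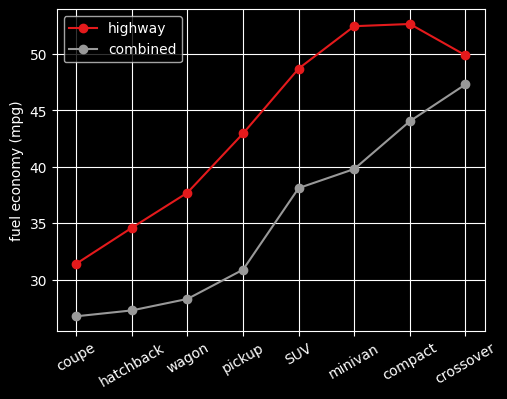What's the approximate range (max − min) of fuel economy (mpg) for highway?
Max compact ≈ 55, min coupe ≈ 30; range ≈ 25.

≈ 25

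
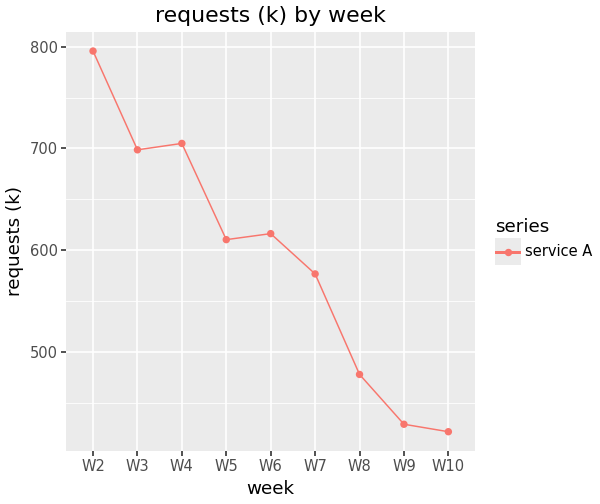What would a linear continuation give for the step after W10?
Last three: 500, 450, 400 → slope ≈ -50/step → next ≈ 350.

≈ 350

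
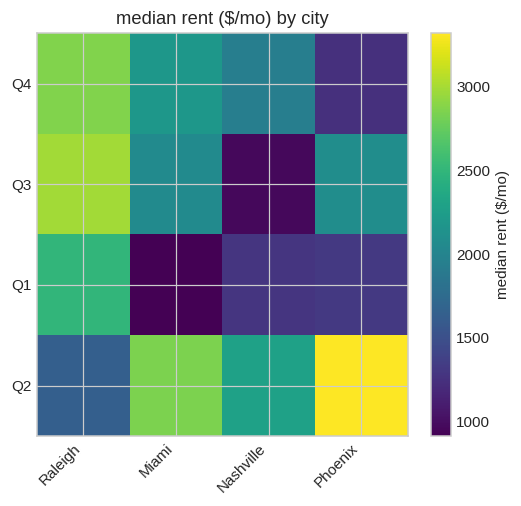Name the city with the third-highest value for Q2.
Nashville

Top 4 for Q2: Phoenix ≈ 3500, Miami ≈ 3000, Nashville ≈ 2500, Raleigh ≈ 1500.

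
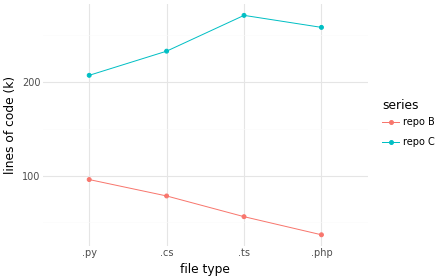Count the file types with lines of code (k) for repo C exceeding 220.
3

Above 220: .cs, .ts, .php.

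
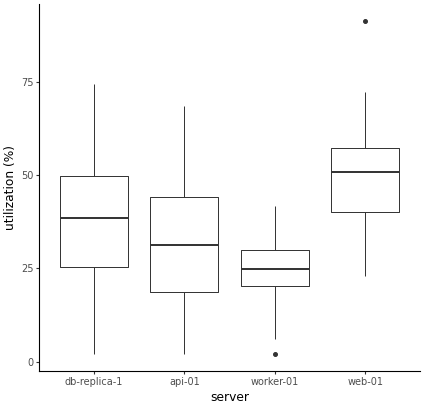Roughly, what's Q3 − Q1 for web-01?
Q3 ≈ 55, Q1 ≈ 40; IQR ≈ 15.

≈ 15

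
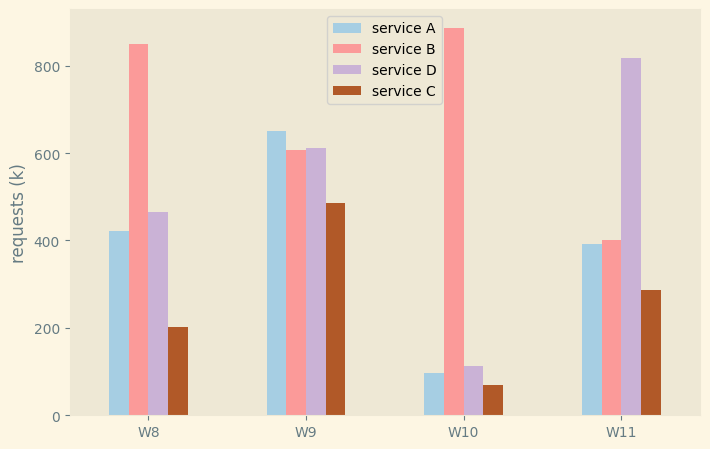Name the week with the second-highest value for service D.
Top 3 for service D: W11 ≈ 800, W9 ≈ 600, W8 ≈ 500.

W9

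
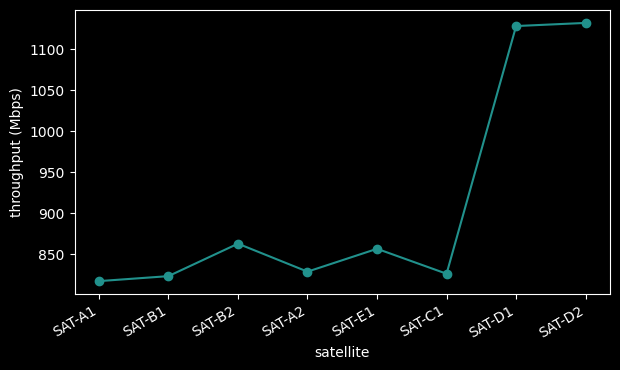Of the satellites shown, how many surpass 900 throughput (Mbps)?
2

Above 900: SAT-D1, SAT-D2.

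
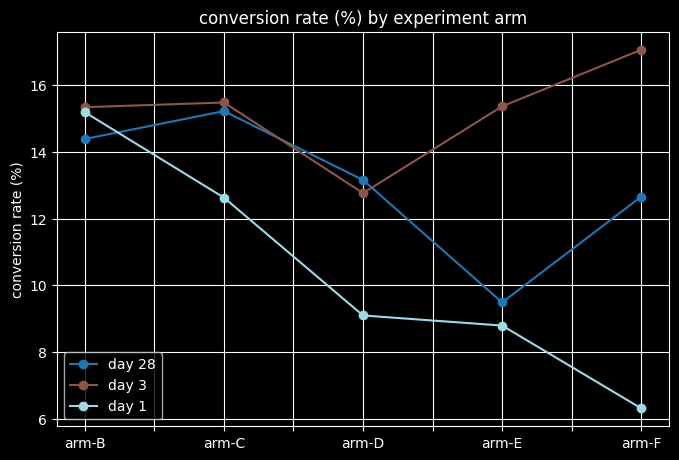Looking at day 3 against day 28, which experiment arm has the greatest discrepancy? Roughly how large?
arm-E, ≈ 6 %

arm-E: day 3 ≈ 15, day 28 ≈ 9 → gap ≈ 6. Next-largest (arm-F) is only ≈ 4.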